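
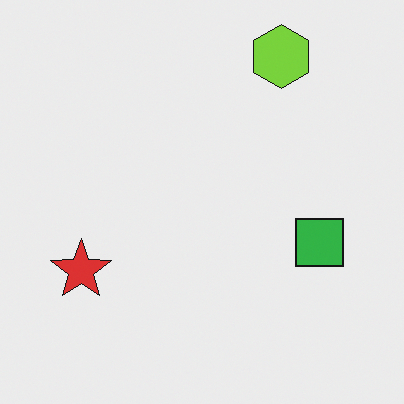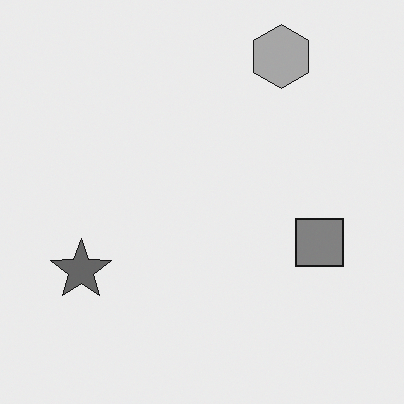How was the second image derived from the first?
This is the original image converted to grayscale.

All color is removed — every shape is now a shade of grey.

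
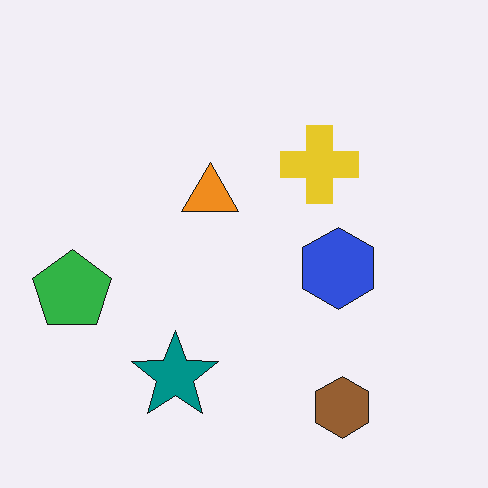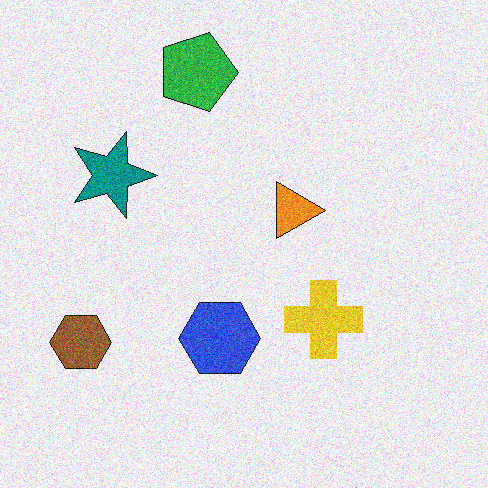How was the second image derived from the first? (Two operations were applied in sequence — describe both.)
The transformation is: rotated 90° clockwise, then degraded with moderate additive noise.

The brown hexagon sits in the bottom-right of the first image and the bottom-left of the second — consistent with a whole-image 90° clockwise rotation. Random speckle covers the whole image, including the flat background.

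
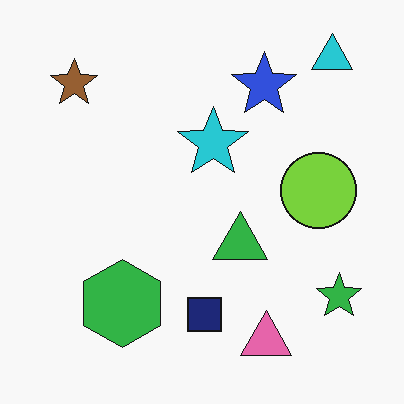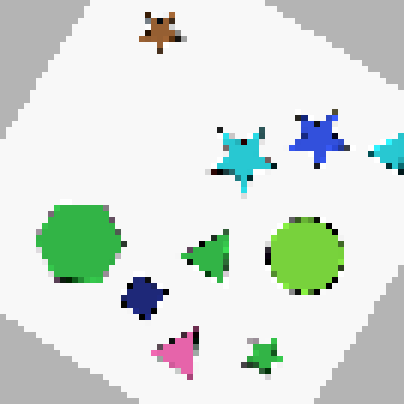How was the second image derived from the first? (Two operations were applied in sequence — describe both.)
The transformation is: rotated clockwise by a large amount — several tens of degrees, then pixelated into visible square blocks.

Every shape is tilted by the same angle and the image corners show triangular fill wedges — a whole-image rotation by a non-right angle. Shapes are reduced to large square blocks; fine edges and outlines are lost — a downscale-then-upscale (mosaic) effect.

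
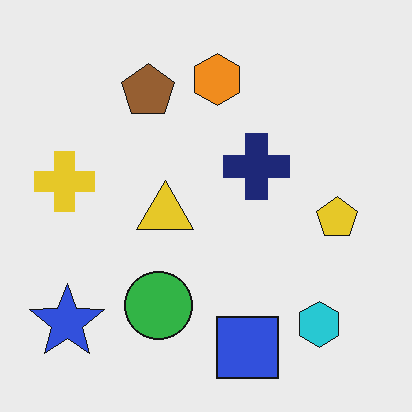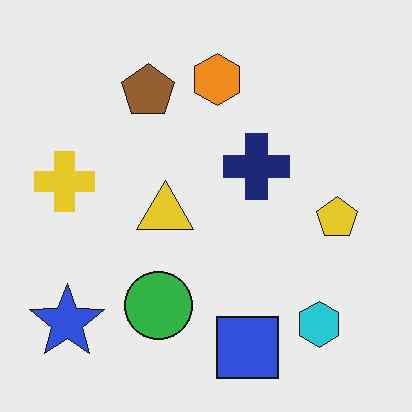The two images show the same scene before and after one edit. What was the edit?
This is the original image JPEG-compressed with visible artifacts.

Blocky 8×8 compression artifacts appear around shape edges and the flat background shows ringing — characteristic JPEG degradation.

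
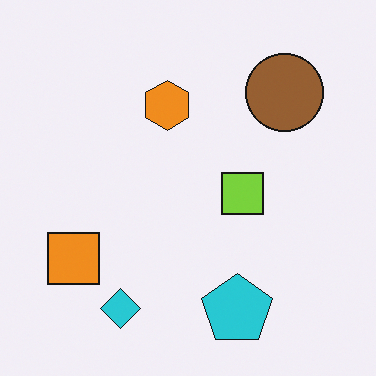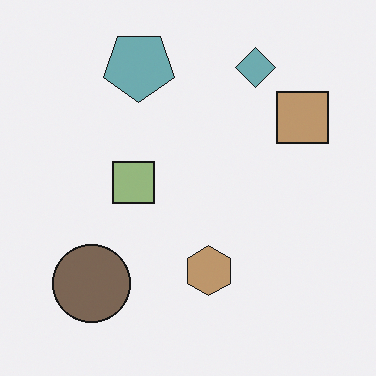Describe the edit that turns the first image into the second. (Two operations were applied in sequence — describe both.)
The second image is the first rotated 180°, then made much more muted (saturation change).

The cyan diamond sits in the bottom-left of the first image and the top-right of the second — consistent with a whole-image 180° rotation. All colors are more muted and greyish — a global saturation change.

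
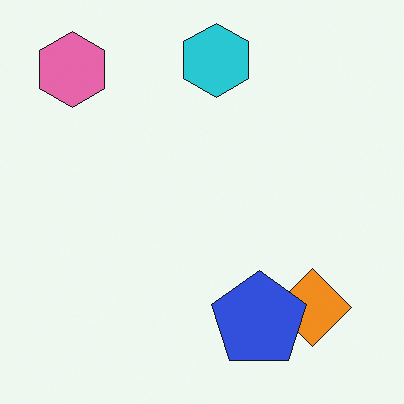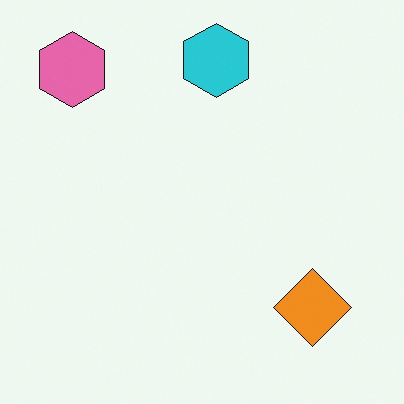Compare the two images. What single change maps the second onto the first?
The transformation is: overlaid with an additional blue pentagon.

A blue pentagon appears in the first image that is absent from the second.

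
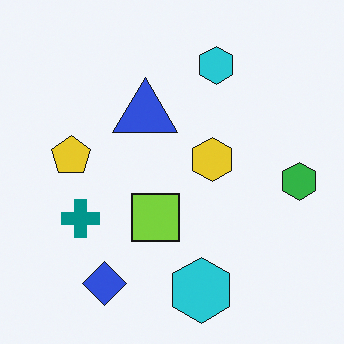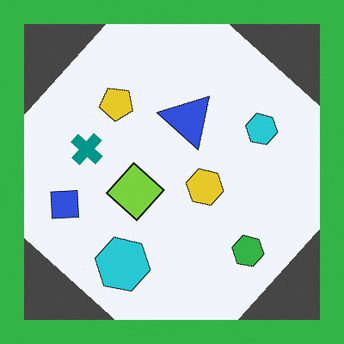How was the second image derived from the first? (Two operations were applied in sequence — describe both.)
It was rotated clockwise by a large amount — several tens of degrees, then framed with a green border.

Every shape is tilted by the same angle and the image corners show triangular fill wedges — a whole-image rotation by a non-right angle. A solid green frame runs around the edge of the second image, with the content slightly shrunk inside it.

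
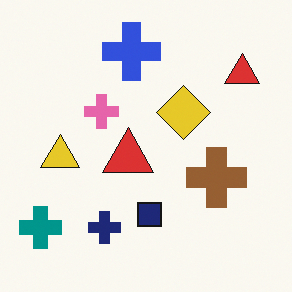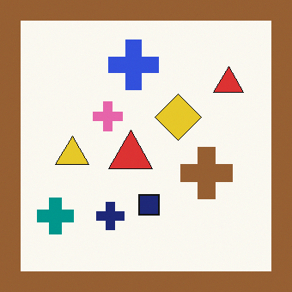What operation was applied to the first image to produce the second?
Framed with a brown border.

A solid brown frame runs around the edge of the second image, with the content slightly shrunk inside it.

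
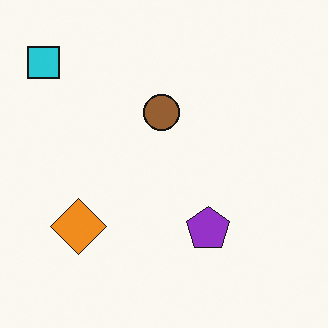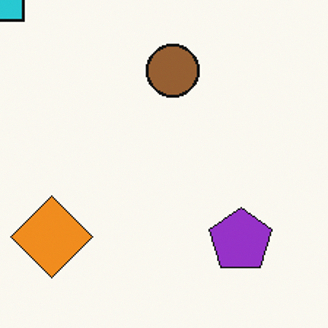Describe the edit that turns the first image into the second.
The second image is the first cropped slightly and scaled back up.

The visible shapes are larger and the field of view is narrower; shapes near the original edges may be partly or wholly outside the frame — a crop-and-rescale.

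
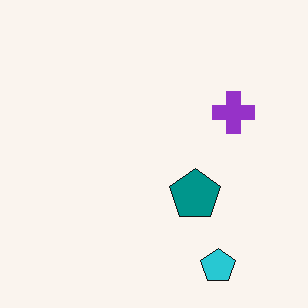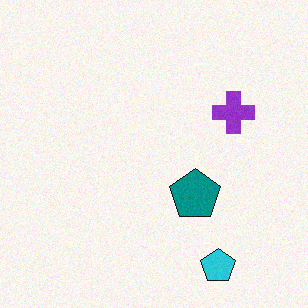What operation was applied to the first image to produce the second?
It was degraded with light additive noise.

Random speckle covers the whole image, including the flat background.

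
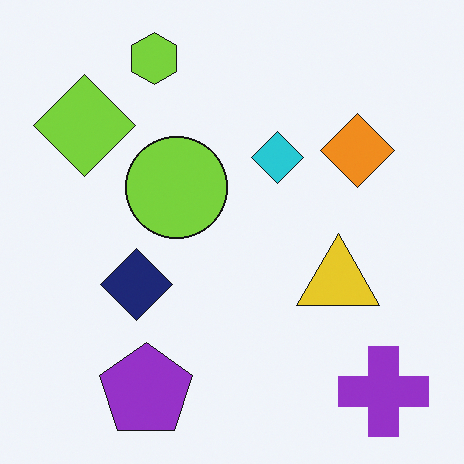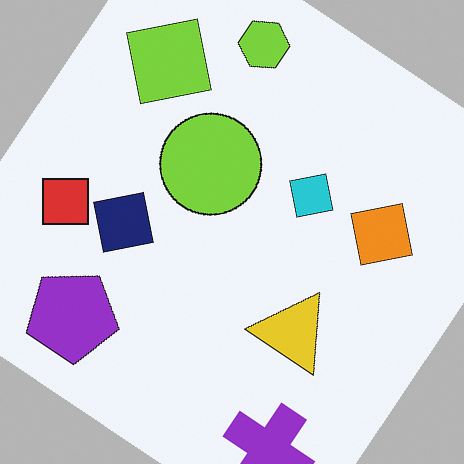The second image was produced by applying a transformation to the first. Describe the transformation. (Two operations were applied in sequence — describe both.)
The image was rotated clockwise by a large amount — several tens of degrees, then overlaid with an additional red square.

Every shape is tilted by the same angle and the image corners show triangular fill wedges — a whole-image rotation by a non-right angle. A red square appears in the second image that is absent from the first.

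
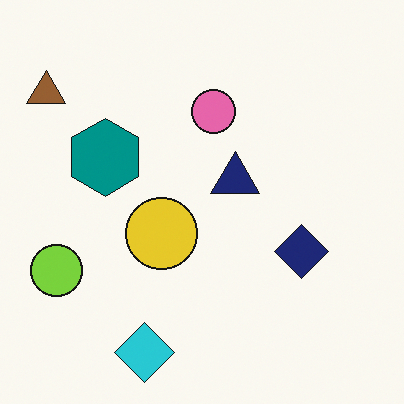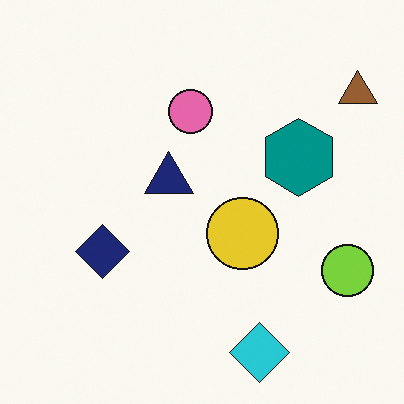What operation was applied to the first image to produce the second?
The second image is the first flipped horizontally (left ↔ right).

The brown triangle is in the top-left of the first image and the top-right of the second — shapes on opposite sides of the vertical midline have swapped in a mirror flip.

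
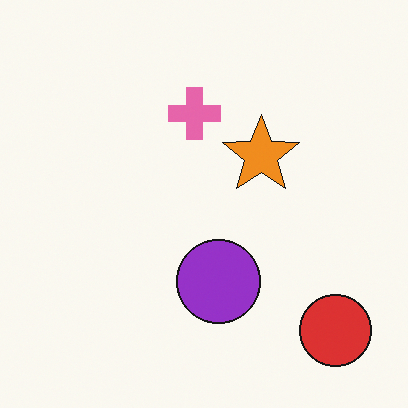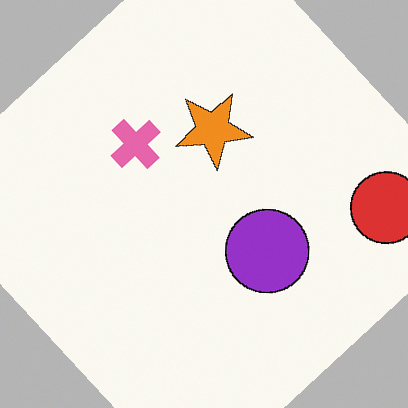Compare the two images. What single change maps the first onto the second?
The image was rotated counter-clockwise by a large amount — several tens of degrees.

Every shape is tilted by the same angle and the image corners show triangular fill wedges — a whole-image rotation by a non-right angle.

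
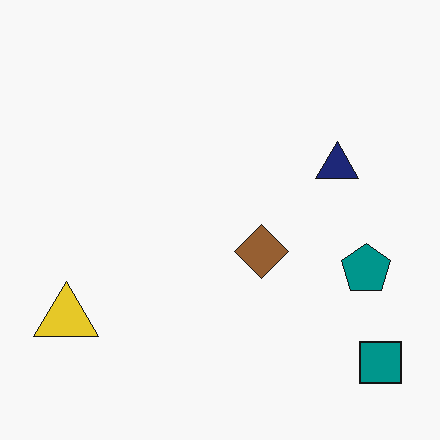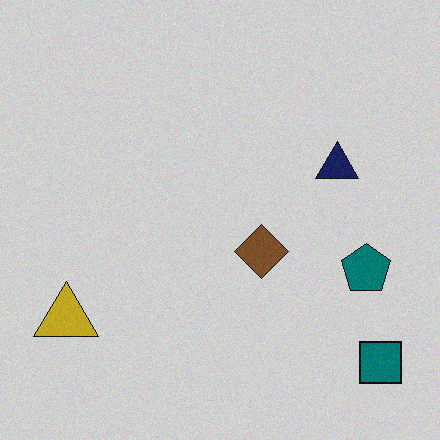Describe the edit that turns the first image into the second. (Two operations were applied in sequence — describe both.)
This is the original image slightly darkened, then degraded with a light layer of grain.

Every pixel — background and shapes alike — is uniformly darkened. Random speckle covers the whole image, including the flat background.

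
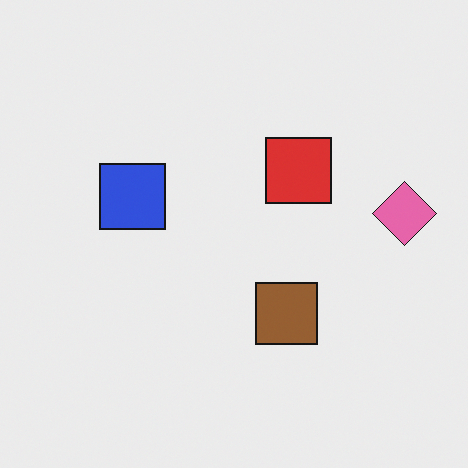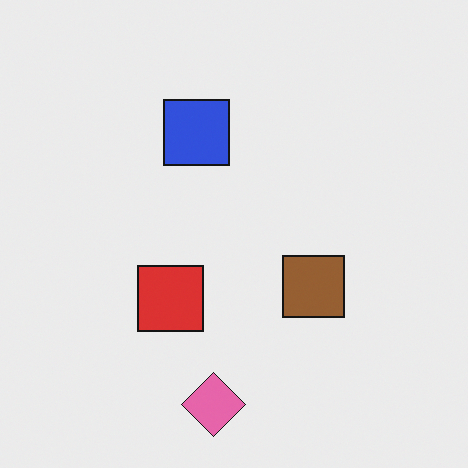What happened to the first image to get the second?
The transformation is: transposed (reflected across the top-left ↔ bottom-right diagonal).

Shapes have swapped their row and column positions — what was in the top-right is now in the bottom-left — a diagonal reflection.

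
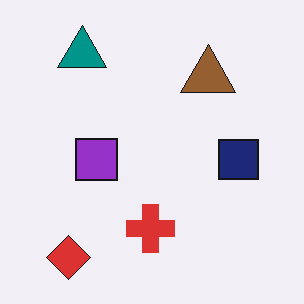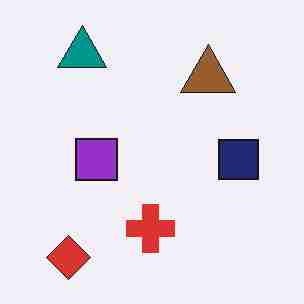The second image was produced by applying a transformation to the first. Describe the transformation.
The transformation is: heavily JPEG-compressed with obvious blocking artifacts.

Blocky 8×8 compression artifacts appear around shape edges and the flat background shows ringing — characteristic JPEG degradation.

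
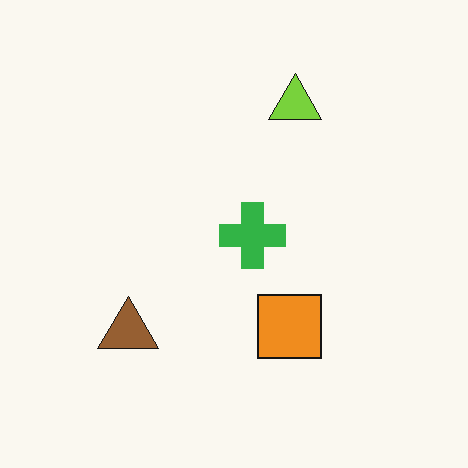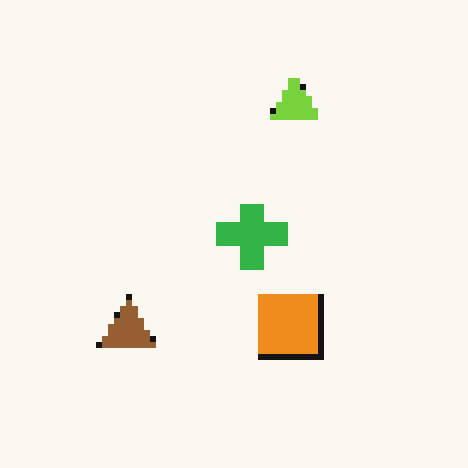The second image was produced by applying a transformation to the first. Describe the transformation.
The second image is the first pixelated into visible square blocks.

Shapes are reduced to large square blocks; fine edges and outlines are lost — a downscale-then-upscale (mosaic) effect.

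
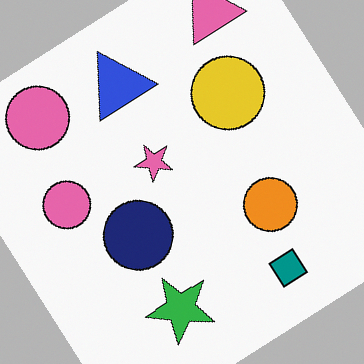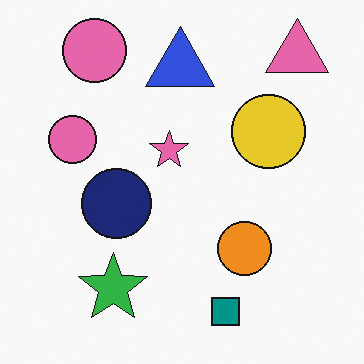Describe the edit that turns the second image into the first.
It was rotated counter-clockwise by a large amount — several tens of degrees.

Every shape is tilted by the same angle and the image corners show triangular fill wedges — a whole-image rotation by a non-right angle.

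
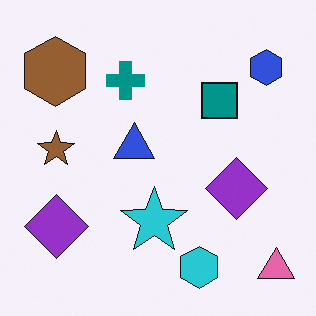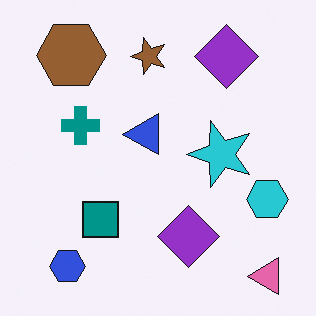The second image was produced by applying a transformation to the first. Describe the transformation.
It was transposed (reflected across the top-left ↔ bottom-right diagonal).

Shapes have swapped their row and column positions — what was in the top-right is now in the bottom-left — a diagonal reflection.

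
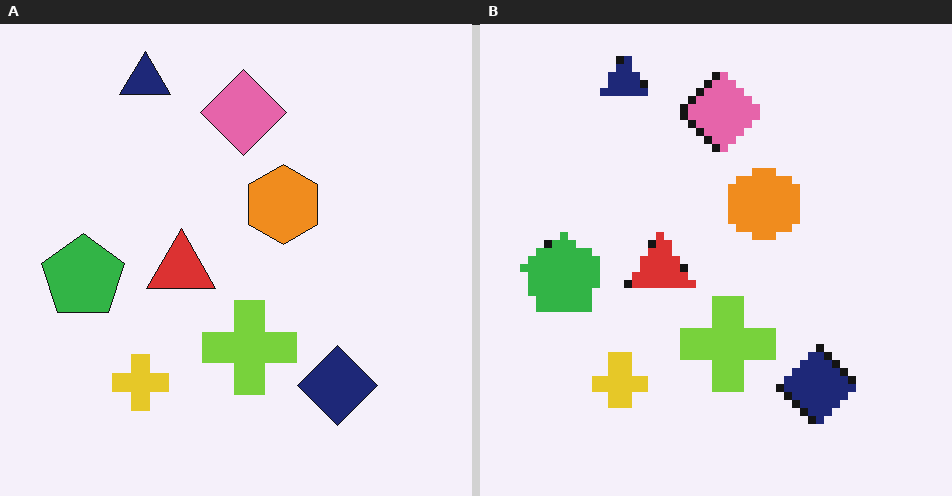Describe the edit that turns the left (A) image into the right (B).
The image was moderately pixelated.

Shapes are reduced to large square blocks; fine edges and outlines are lost — a downscale-then-upscale (mosaic) effect.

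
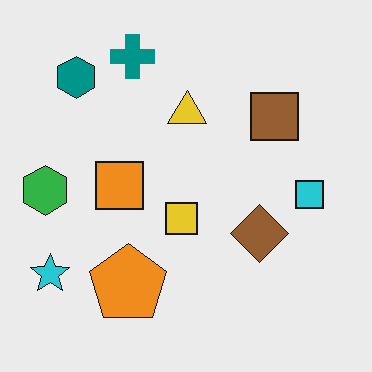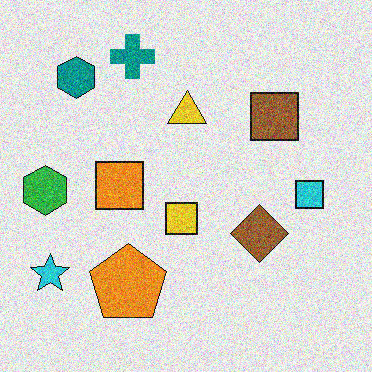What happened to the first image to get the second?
This is the original image degraded with moderate additive noise.

Random speckle covers the whole image, including the flat background.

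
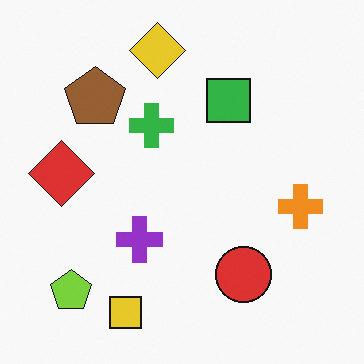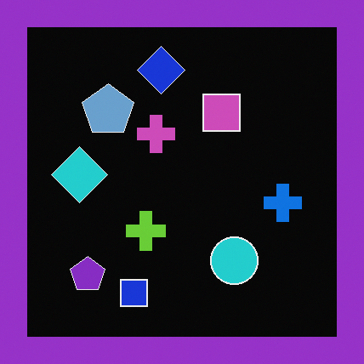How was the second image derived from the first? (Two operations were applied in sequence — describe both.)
The second image is the first color-inverted (negative), then framed with a purple border.

The light background has become dark and every shape's color is its complement — a photographic negative. A solid purple frame runs around the edge of the second image, with the content slightly shrunk inside it.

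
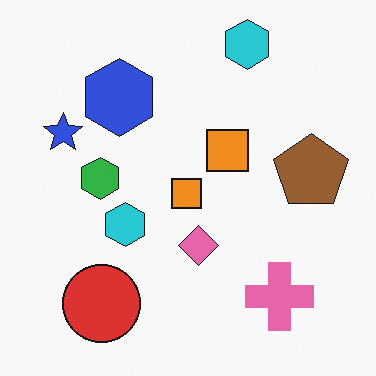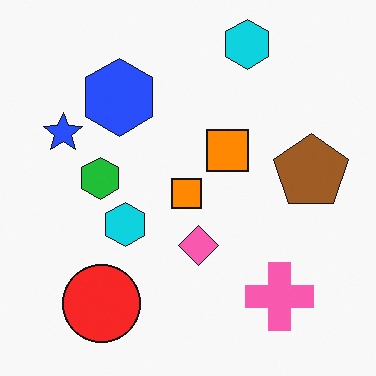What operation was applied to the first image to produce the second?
The image was slightly oversaturated.

All colors are more vivid — a global saturation change.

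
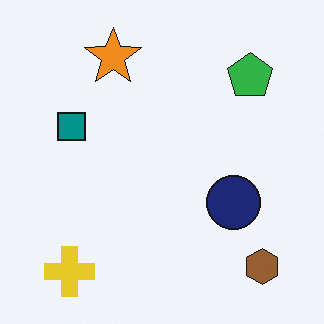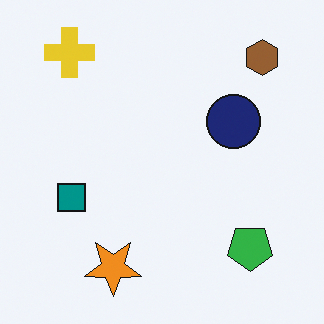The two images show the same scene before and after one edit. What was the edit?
It was flipped vertically (top ↔ bottom).

The yellow cross is in the bottom-left of the first image and the top-left of the second — shapes on opposite sides of the horizontal midline have swapped in a mirror flip.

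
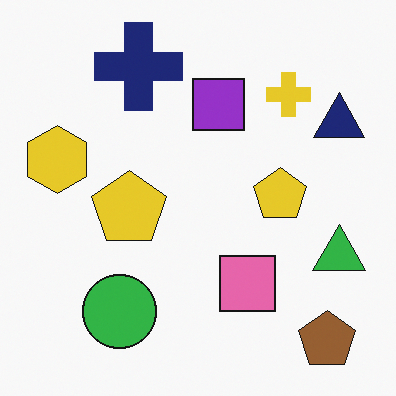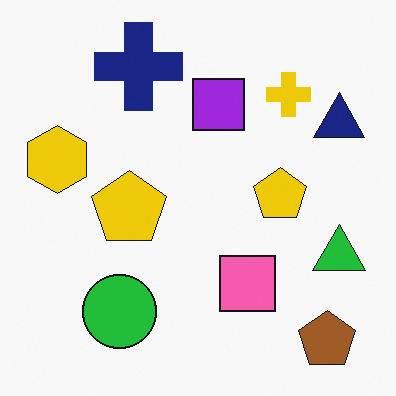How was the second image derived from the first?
It was slightly oversaturated.

All colors are more vivid — a global saturation change.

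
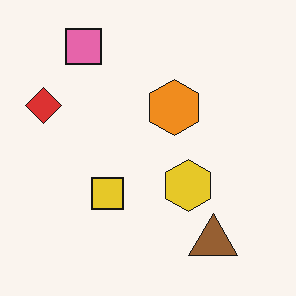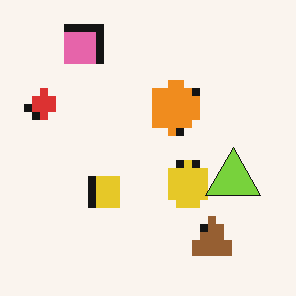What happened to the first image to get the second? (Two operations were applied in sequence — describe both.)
This is the original image pixelated into visible square blocks, then overlaid with an additional lime triangle.

Shapes are reduced to large square blocks; fine edges and outlines are lost — a downscale-then-upscale (mosaic) effect. A lime triangle appears in the second image that is absent from the first.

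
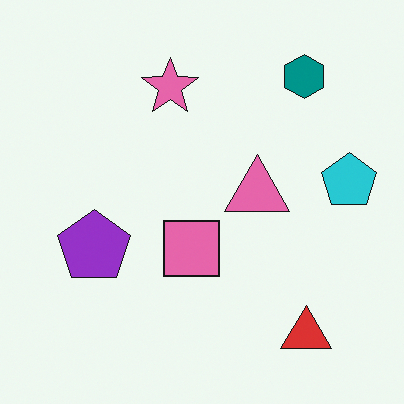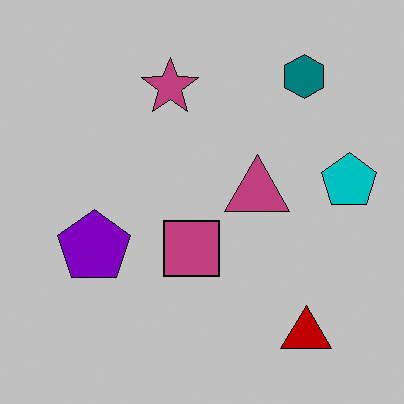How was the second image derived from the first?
Heavily posterized to just a handful of flat colors.

Each flat color has snapped to a coarser quantized level — most visibly, the near-white background has dropped to a flat grey.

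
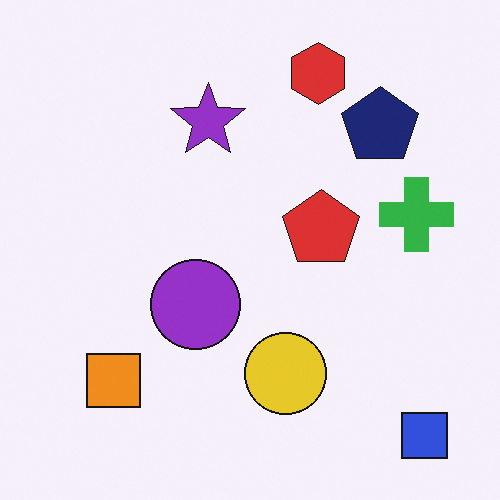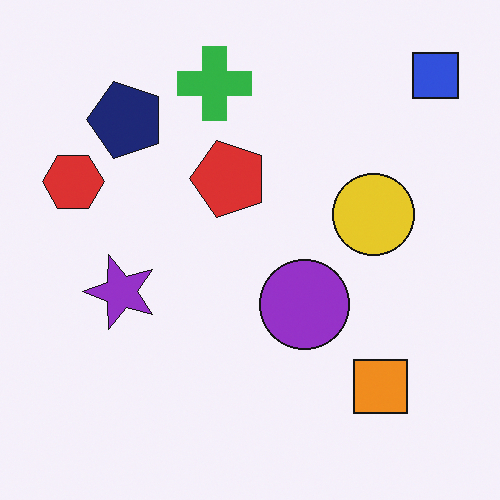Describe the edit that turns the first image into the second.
It was rotated 90° counter-clockwise.

The blue square sits in the bottom-right of the first image and the top-right of the second — consistent with a whole-image 90° counter-clockwise rotation.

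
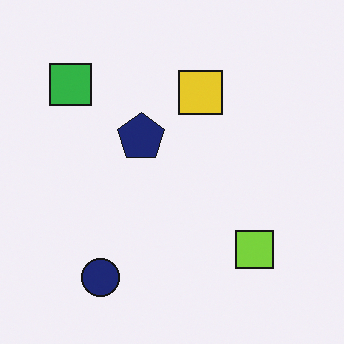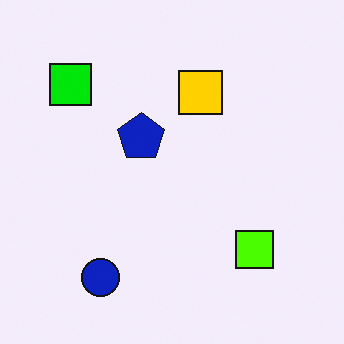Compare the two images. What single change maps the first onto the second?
This is the original image made much more vivid (saturation change).

All colors are more vivid — a global saturation change.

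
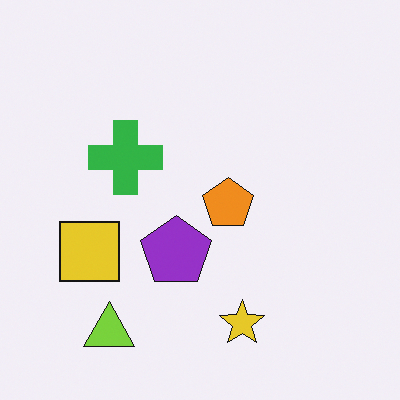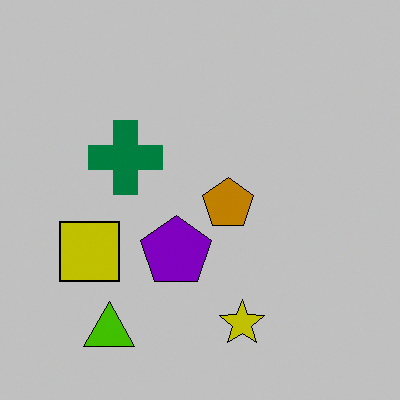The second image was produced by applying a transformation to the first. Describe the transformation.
The second image is the first aggressively posterized.

Each flat color has snapped to a coarser quantized level — most visibly, the near-white background has dropped to a flat grey.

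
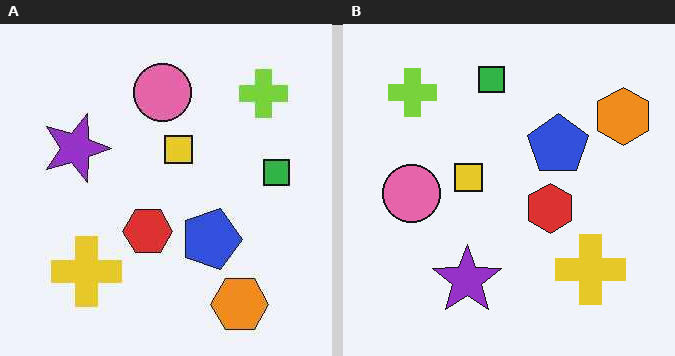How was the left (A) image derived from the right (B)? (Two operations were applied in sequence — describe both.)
This is the original image JPEG-compressed with visible artifacts, then rotated 90° clockwise.

Blocky 8×8 compression artifacts appear around shape edges and the flat background shows ringing — characteristic JPEG degradation. The lime cross sits in the top-left of the right (B) image and the top-right of the left (A) — consistent with a whole-image 90° clockwise rotation.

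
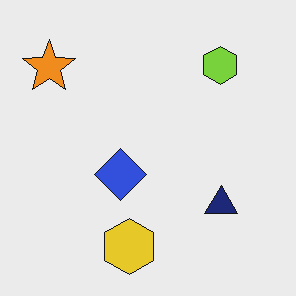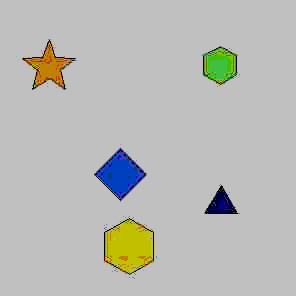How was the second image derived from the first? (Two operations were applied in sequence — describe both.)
The transformation is: heavily JPEG-compressed with obvious blocking artifacts, then aggressively posterized.

Blocky 8×8 compression artifacts appear around shape edges and the flat background shows ringing — characteristic JPEG degradation. Each flat color has snapped to a coarser quantized level — most visibly, the near-white background has dropped to a flat grey.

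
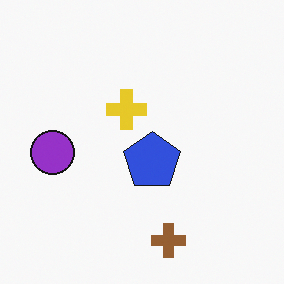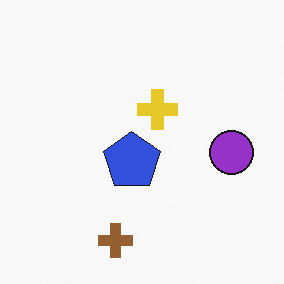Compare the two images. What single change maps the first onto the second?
It was flipped horizontally (left ↔ right).

The purple circle is in the left of the first image and the right of the second — shapes on opposite sides of the vertical midline have swapped in a mirror flip.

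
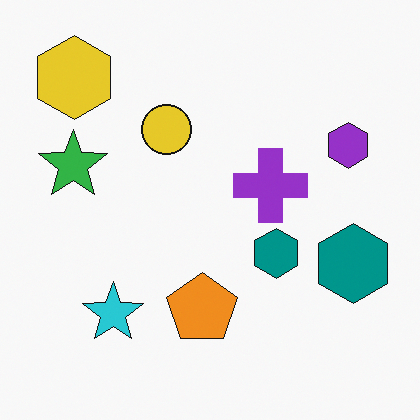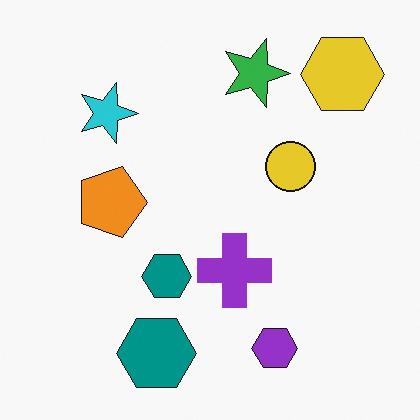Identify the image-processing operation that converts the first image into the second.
The second image is the first rotated 90° clockwise.

The yellow hexagon sits in the top-left of the first image and the top-right of the second — consistent with a whole-image 90° clockwise rotation.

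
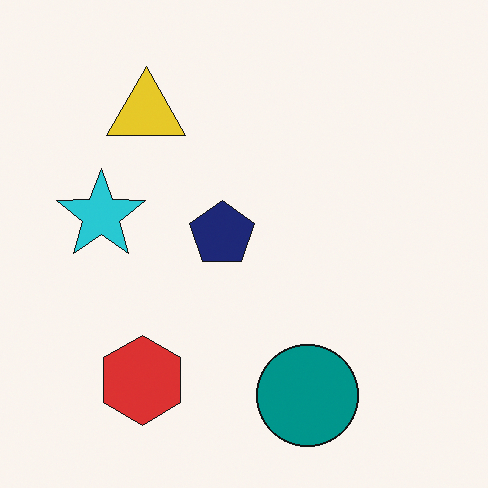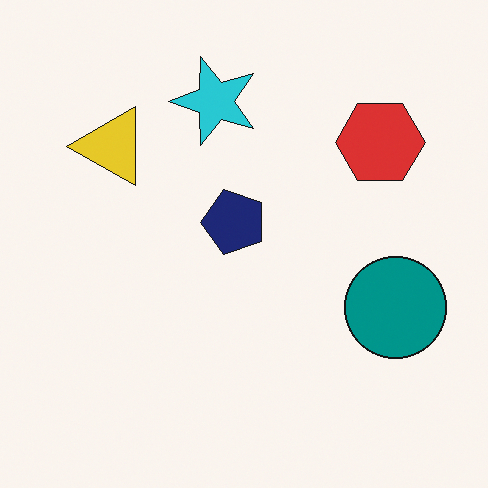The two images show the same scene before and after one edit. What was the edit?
It was transposed (reflected across the top-left ↔ bottom-right diagonal).

Shapes have swapped their row and column positions — what was in the top-right is now in the bottom-left — a diagonal reflection.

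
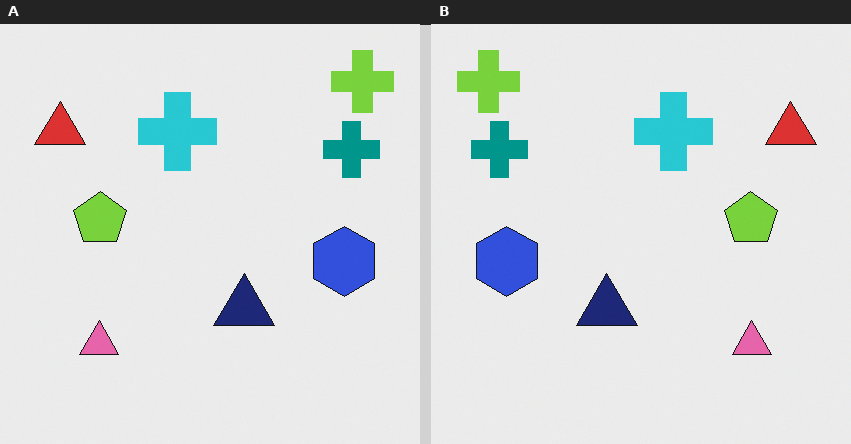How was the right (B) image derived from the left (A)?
It was flipped horizontally (left ↔ right).

The lime cross is in the top-right of the left (A) image and the top-left of the right (B) — shapes on opposite sides of the vertical midline have swapped in a mirror flip.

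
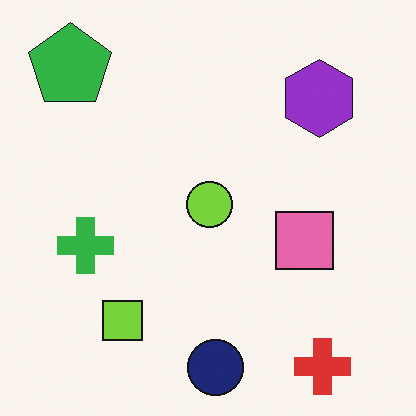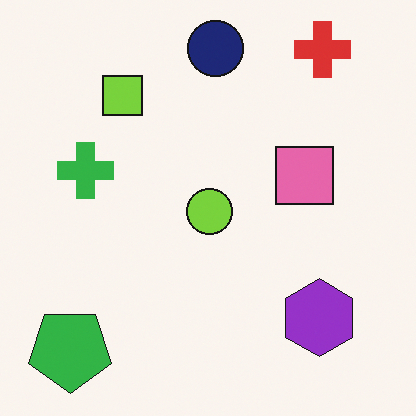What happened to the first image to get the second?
This is the original image flipped vertically (top ↔ bottom).

The navy circle is in the bottom of the first image and the top of the second — shapes on opposite sides of the horizontal midline have swapped in a mirror flip.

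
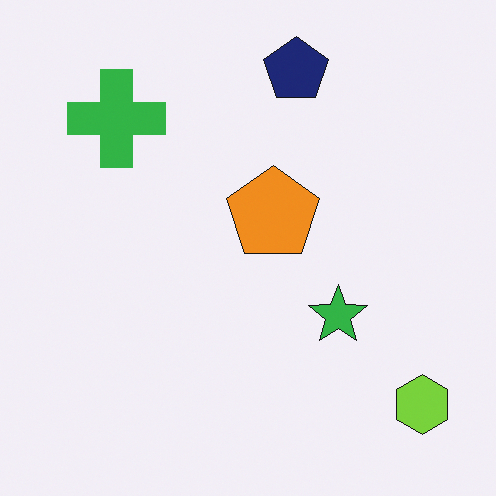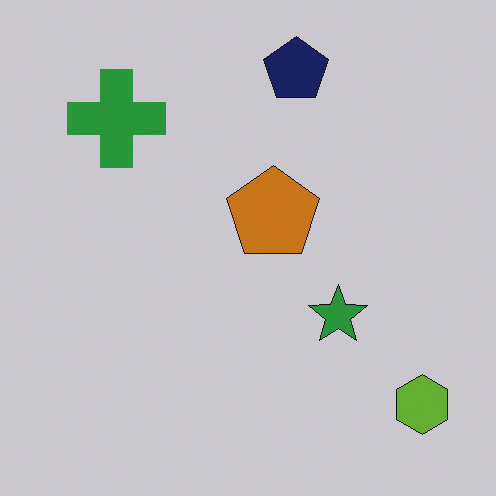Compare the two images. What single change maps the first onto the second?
Slightly darkened.

Every pixel — background and shapes alike — is uniformly darkened.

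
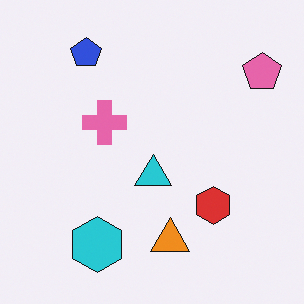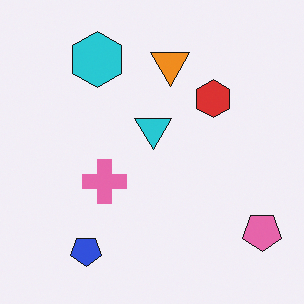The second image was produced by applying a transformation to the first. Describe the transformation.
The image was flipped vertically (top ↔ bottom).

The blue pentagon is in the top-left of the first image and the bottom-left of the second — shapes on opposite sides of the horizontal midline have swapped in a mirror flip.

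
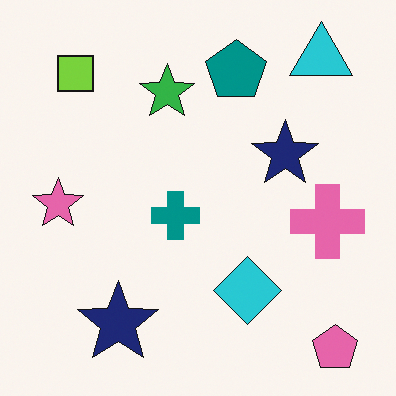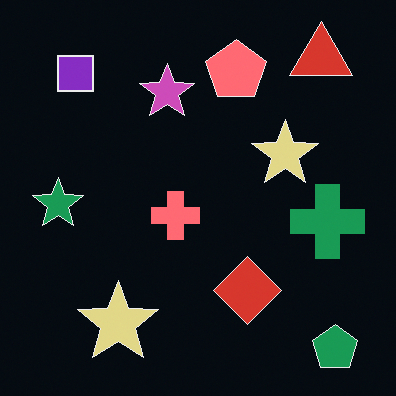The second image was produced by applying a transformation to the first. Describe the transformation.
Color-inverted (negative).

The light background has become dark and every shape's color is its complement — a photographic negative.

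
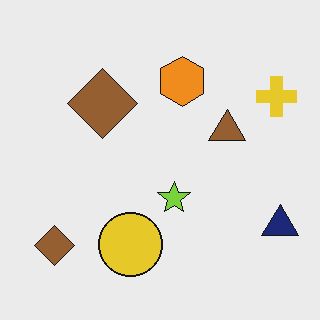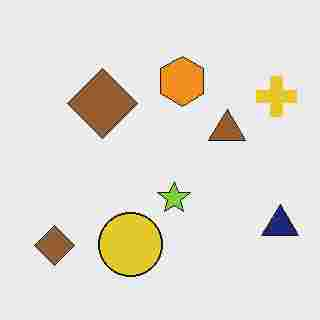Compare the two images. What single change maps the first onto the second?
The transformation is: degraded with heavy JPEG compression.

Blocky 8×8 compression artifacts appear around shape edges and the flat background shows ringing — characteristic JPEG degradation.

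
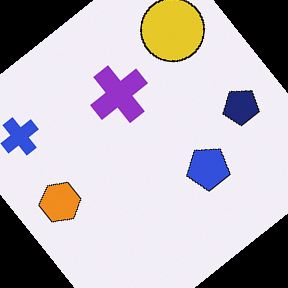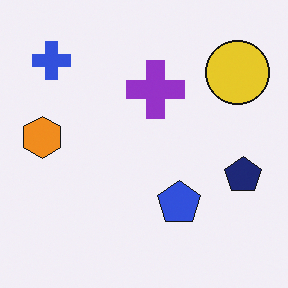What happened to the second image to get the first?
The first image is the second rotated counter-clockwise by a large amount — several tens of degrees.

Every shape is tilted by the same angle and the image corners show triangular fill wedges — a whole-image rotation by a non-right angle.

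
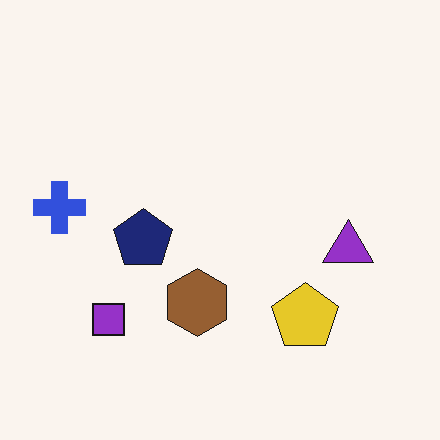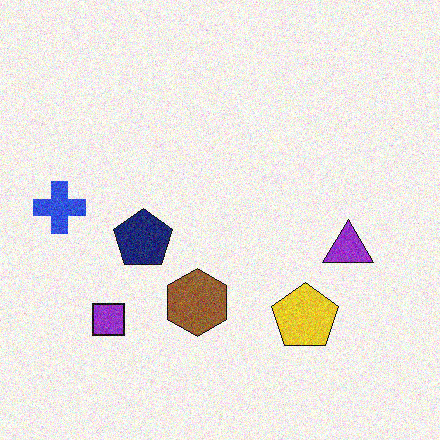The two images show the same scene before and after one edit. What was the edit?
It was degraded with moderate additive noise.

Random speckle covers the whole image, including the flat background.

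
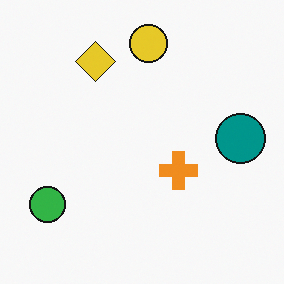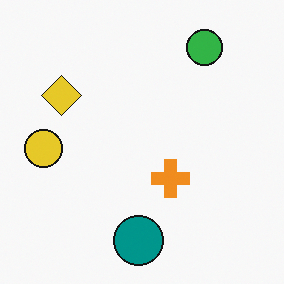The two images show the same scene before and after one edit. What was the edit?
The second image is the first transposed (reflected across the top-left ↔ bottom-right diagonal).

Shapes have swapped their row and column positions — what was in the top-right is now in the bottom-left — a diagonal reflection.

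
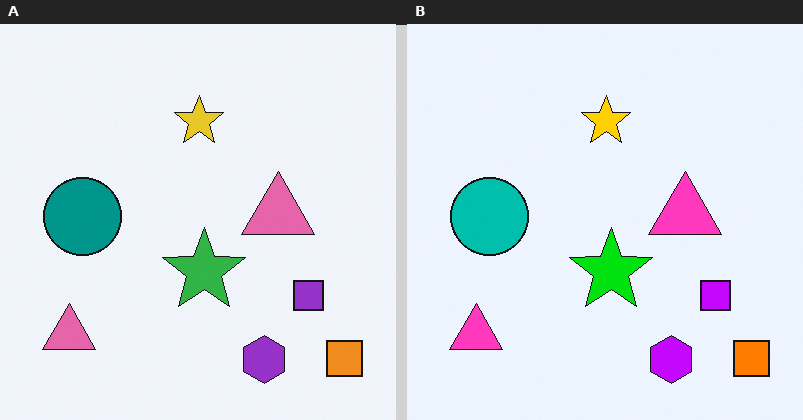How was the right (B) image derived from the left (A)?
The transformation is: made much more vivid (saturation change).

All colors are more vivid — a global saturation change.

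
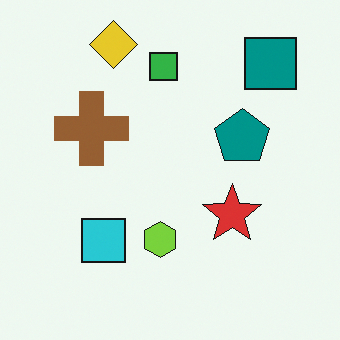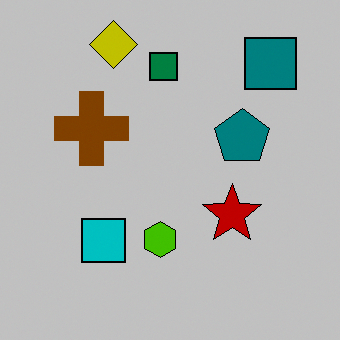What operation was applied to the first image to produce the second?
Aggressively posterized.

Each flat color has snapped to a coarser quantized level — most visibly, the near-white background has dropped to a flat grey.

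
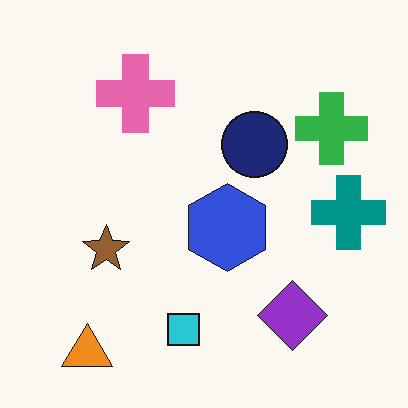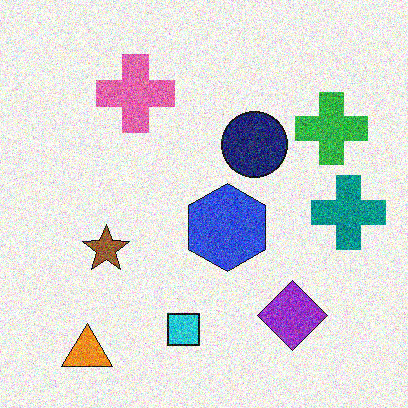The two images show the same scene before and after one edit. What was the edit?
It was degraded with heavy additive noise.

Random speckle covers the whole image, including the flat background.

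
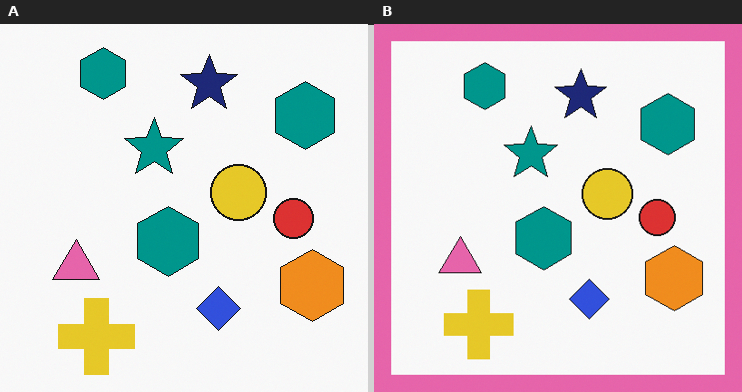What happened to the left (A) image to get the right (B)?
The image was framed with a pink border.

A solid pink frame runs around the edge of the right (B) image, with the content slightly shrunk inside it.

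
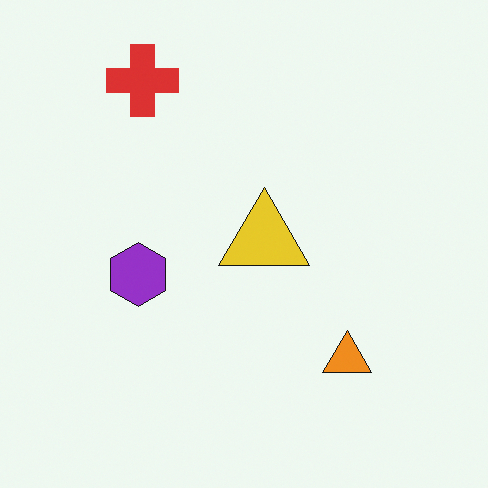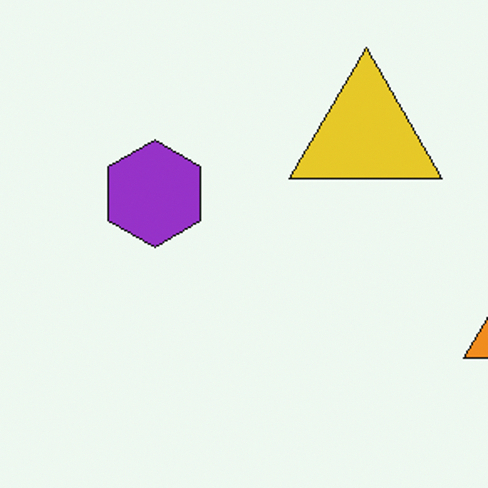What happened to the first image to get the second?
It was cropped tightly and scaled back up.

The visible shapes are larger and the field of view is narrower; shapes near the original edges may be partly or wholly outside the frame — a crop-and-rescale.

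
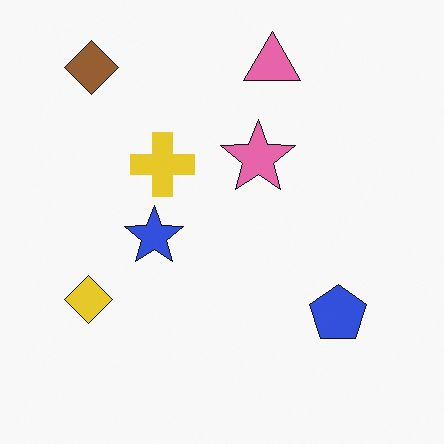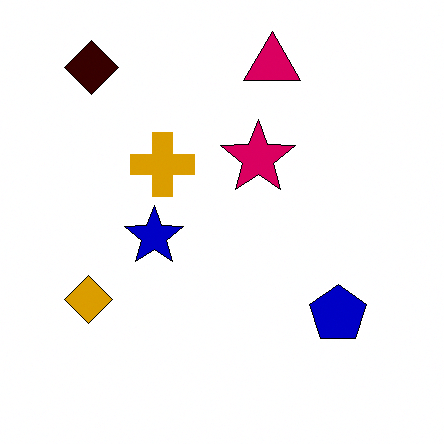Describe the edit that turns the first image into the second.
It was boosted in contrast.

Tones are pushed away from mid-grey across the whole image — a global contrast change.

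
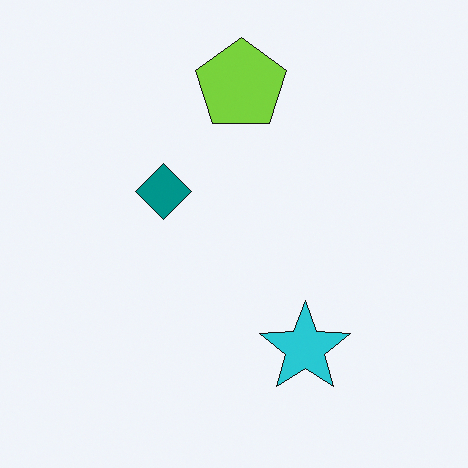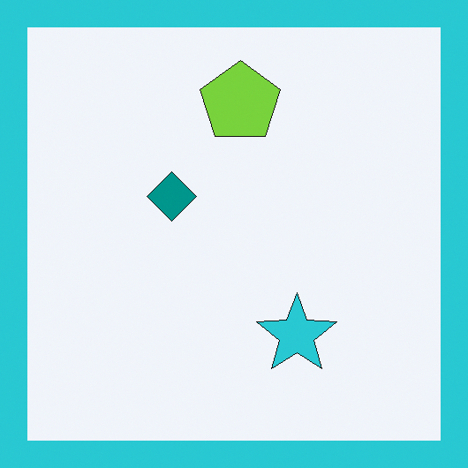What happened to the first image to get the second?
It was framed with a cyan border.

A solid cyan frame runs around the edge of the second image, with the content slightly shrunk inside it.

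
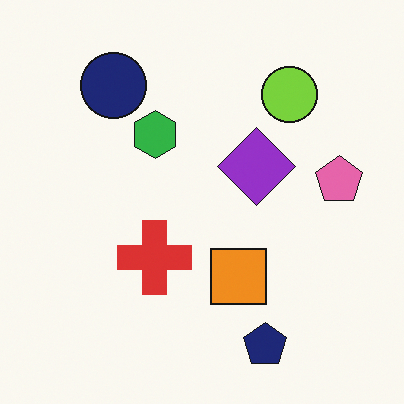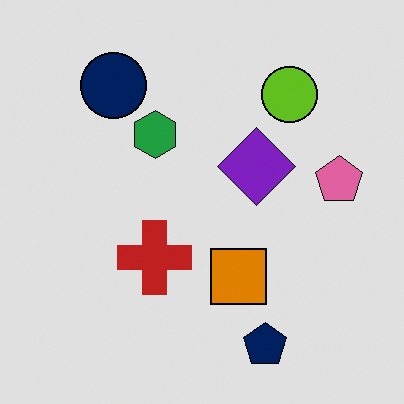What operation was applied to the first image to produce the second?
Moderately posterized.

Each flat color has snapped to a coarser quantized level — most visibly, the near-white background has dropped to a flat grey.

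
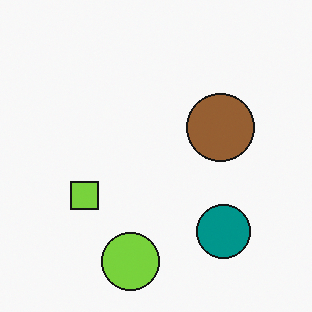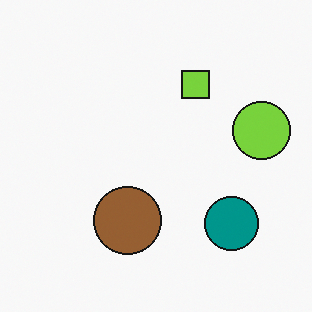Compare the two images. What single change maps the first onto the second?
This is the original image transposed (reflected across the top-left ↔ bottom-right diagonal).

Shapes have swapped their row and column positions — what was in the top-right is now in the bottom-left — a diagonal reflection.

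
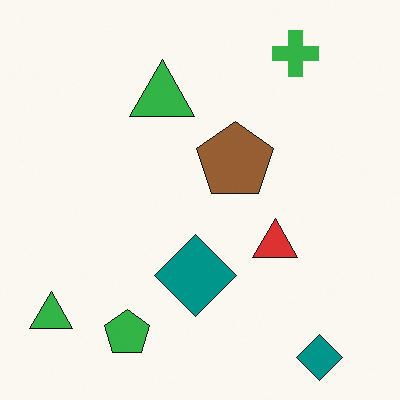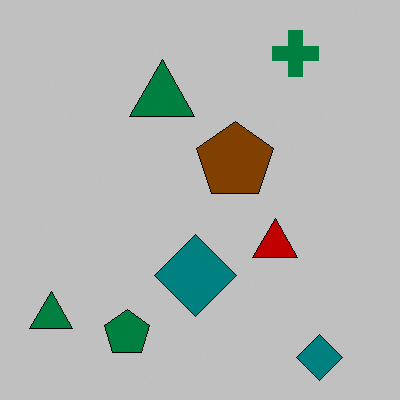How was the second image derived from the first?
Aggressively posterized.

Each flat color has snapped to a coarser quantized level — most visibly, the near-white background has dropped to a flat grey.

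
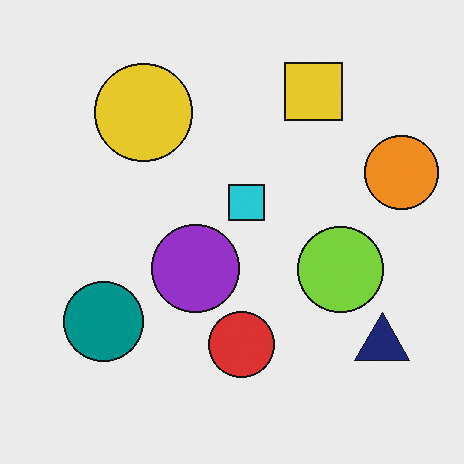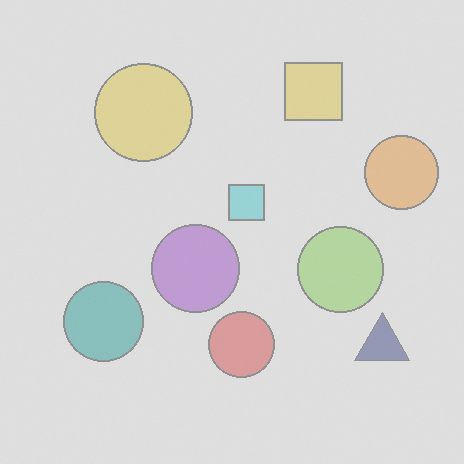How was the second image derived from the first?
Given much lower contrast.

Tones are pushed toward mid-grey across the whole image — a global contrast change.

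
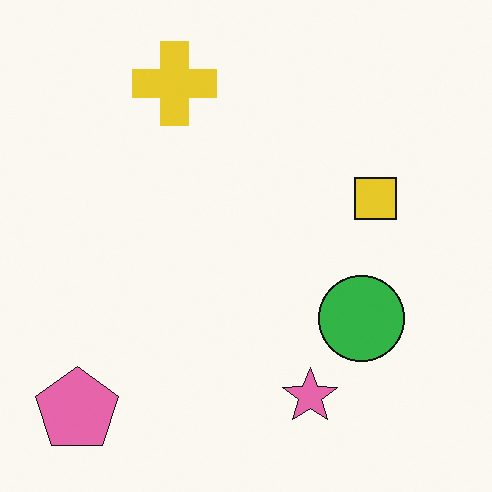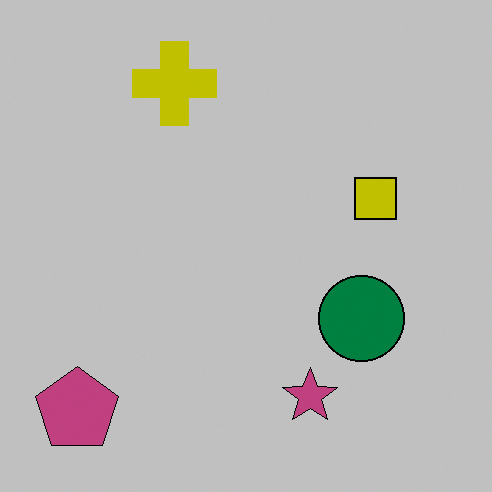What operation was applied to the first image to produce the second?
The image was aggressively posterized.

Each flat color has snapped to a coarser quantized level — most visibly, the near-white background has dropped to a flat grey.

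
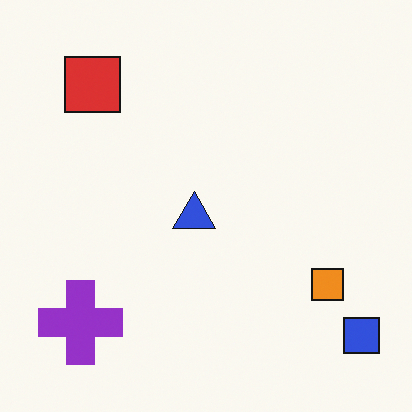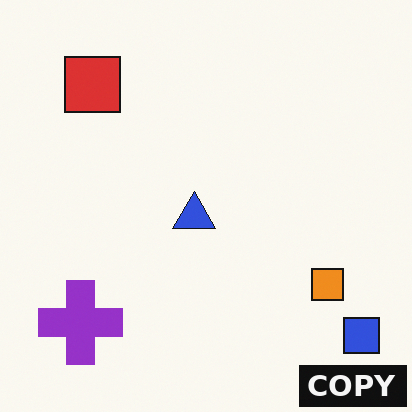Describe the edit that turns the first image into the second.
It was watermarked with the text "COPY" in the lower-right corner.

A dark label reading "COPY" appears in the lower-right corner.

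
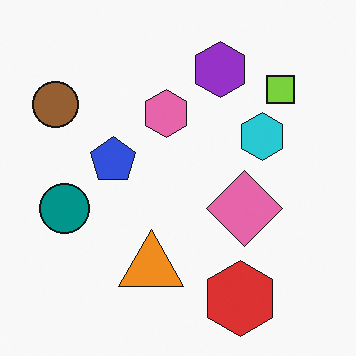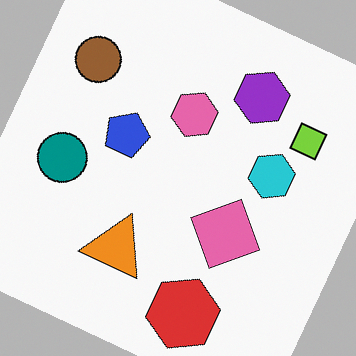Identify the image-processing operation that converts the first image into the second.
This is the original image rotated clockwise by a clearly visible amount.

Every shape is tilted by the same angle and the image corners show triangular fill wedges — a whole-image rotation by a non-right angle.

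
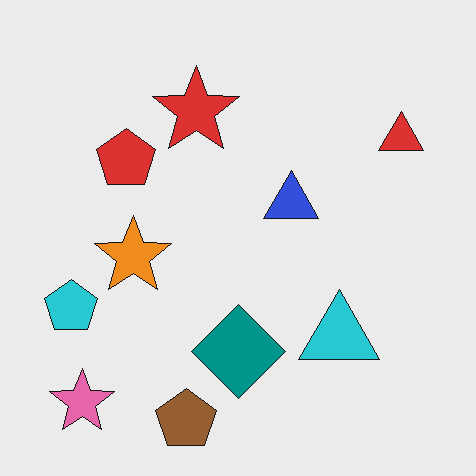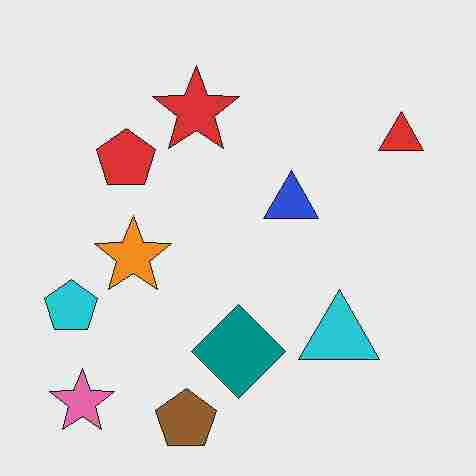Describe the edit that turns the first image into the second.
The second image is the first degraded with heavy JPEG compression.

Blocky 8×8 compression artifacts appear around shape edges and the flat background shows ringing — characteristic JPEG degradation.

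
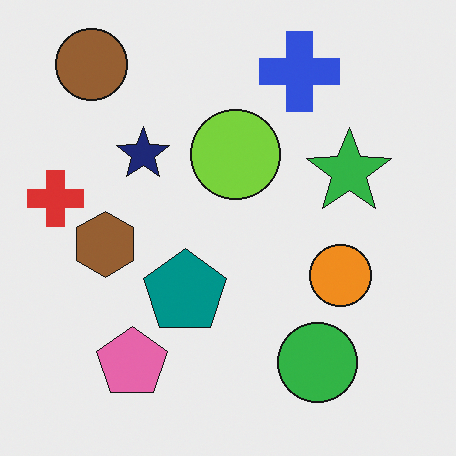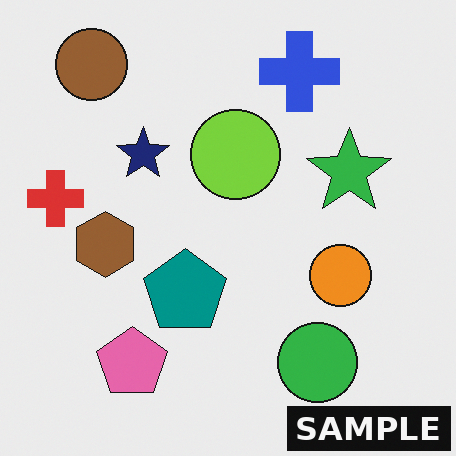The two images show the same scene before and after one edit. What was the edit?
It was watermarked with the text "SAMPLE" in the lower-right corner.

A dark label reading "SAMPLE" appears in the lower-right corner.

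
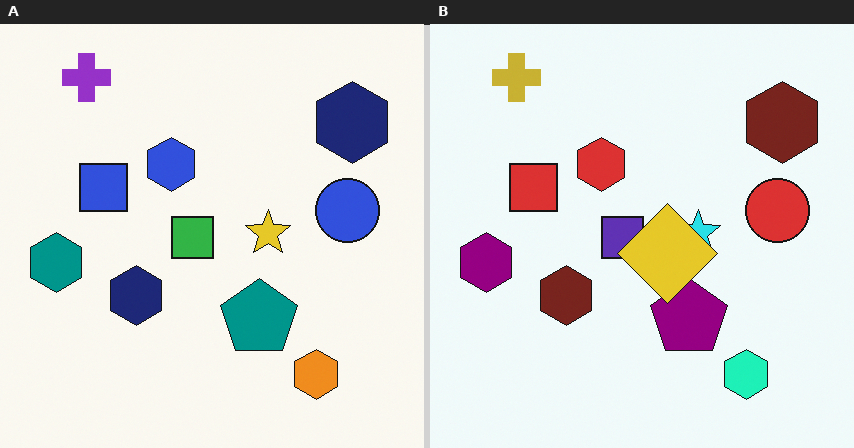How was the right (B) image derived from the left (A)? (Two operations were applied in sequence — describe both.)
It was hue-shifted noticeably, then overlaid with an additional yellow diamond.

Every shape's color has rotated by the same amount around the hue wheel — a uniform hue shift. A yellow diamond appears in the right (B) image that is absent from the left (A).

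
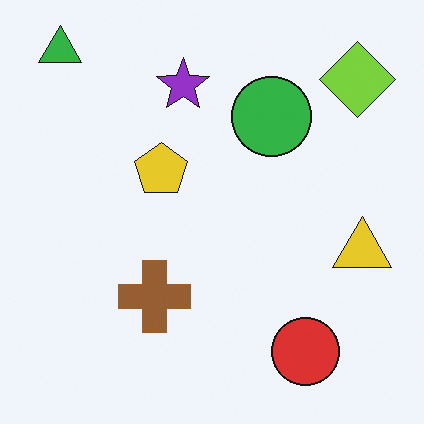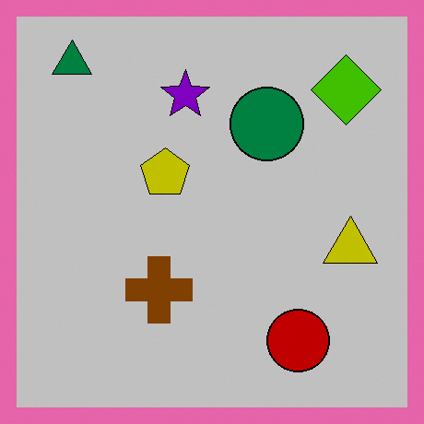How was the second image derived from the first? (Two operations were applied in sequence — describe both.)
Aggressively posterized, then framed with a pink border.

Each flat color has snapped to a coarser quantized level — most visibly, the near-white background has dropped to a flat grey. A solid pink frame runs around the edge of the second image, with the content slightly shrunk inside it.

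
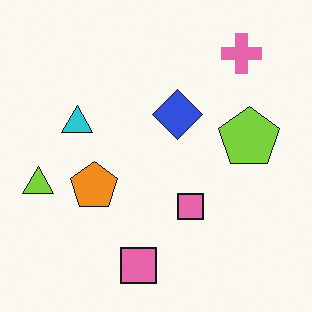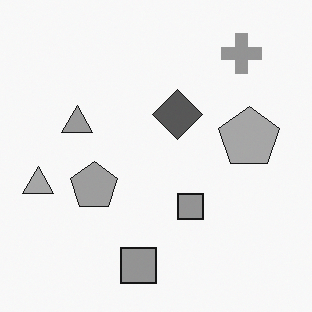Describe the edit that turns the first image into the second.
The second image is the first converted to grayscale.

All color is removed — every shape is now a shade of grey.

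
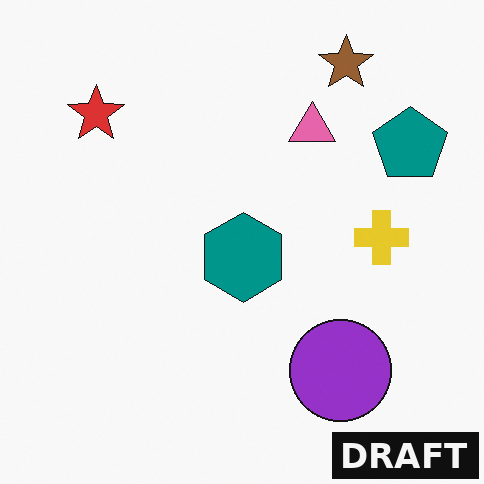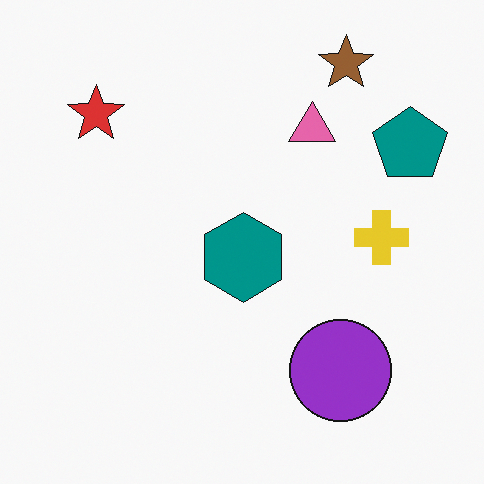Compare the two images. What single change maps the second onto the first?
The first image is the second watermarked with the text "DRAFT" in the lower-right corner.

A dark label reading "DRAFT" appears in the lower-right corner.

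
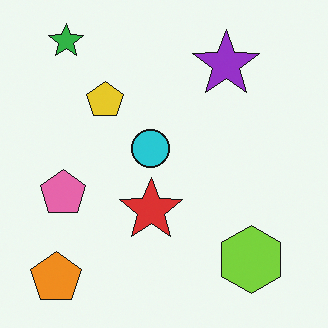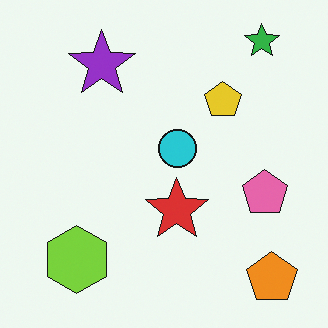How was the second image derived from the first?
Flipped horizontally (left ↔ right).

The orange pentagon is in the bottom-left of the first image and the bottom-right of the second — shapes on opposite sides of the vertical midline have swapped in a mirror flip.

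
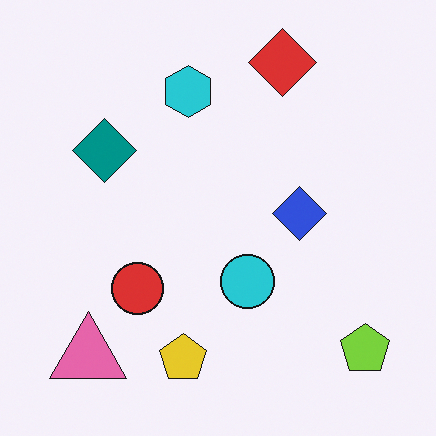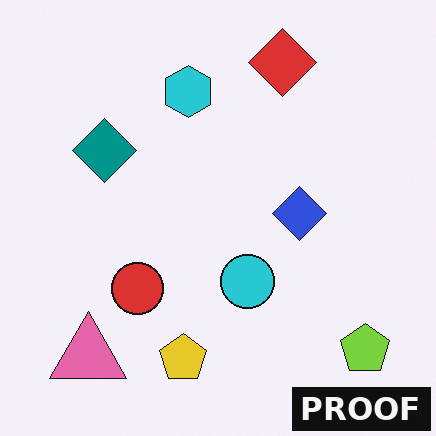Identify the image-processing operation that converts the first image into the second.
The second image is the first watermarked with the text "PROOF" in the lower-right corner.

A dark label reading "PROOF" appears in the lower-right corner.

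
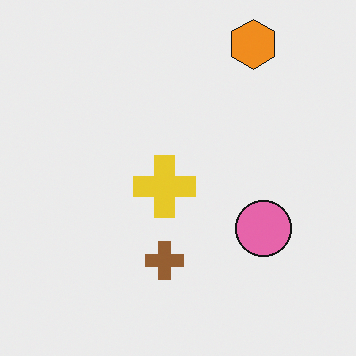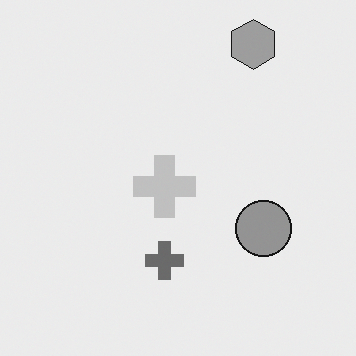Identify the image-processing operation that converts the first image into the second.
The image was converted to grayscale.

All color is removed — every shape is now a shade of grey.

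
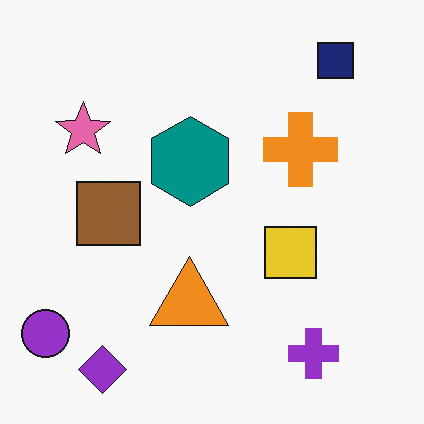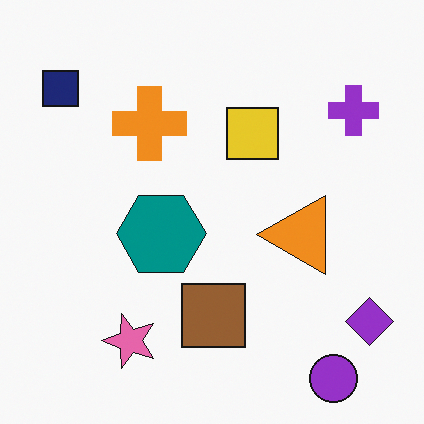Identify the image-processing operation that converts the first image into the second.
The second image is the first rotated 90° counter-clockwise.

The purple circle sits in the bottom-left of the first image and the bottom-right of the second — consistent with a whole-image 90° counter-clockwise rotation.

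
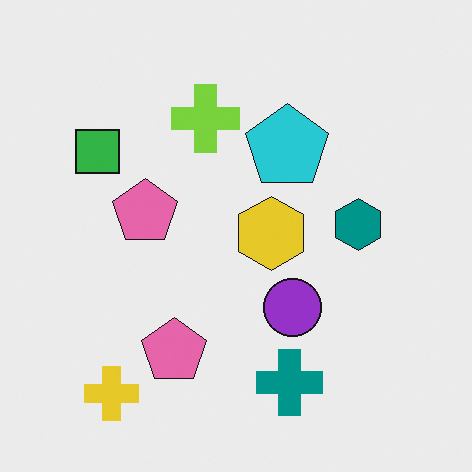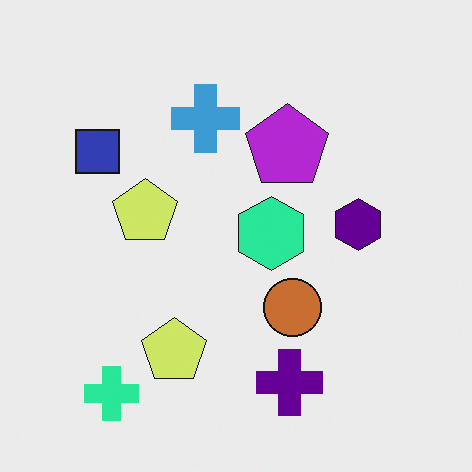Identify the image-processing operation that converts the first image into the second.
Hue-shifted through roughly a third of the color wheel.

Every shape's color has rotated by the same amount around the hue wheel — a uniform hue shift.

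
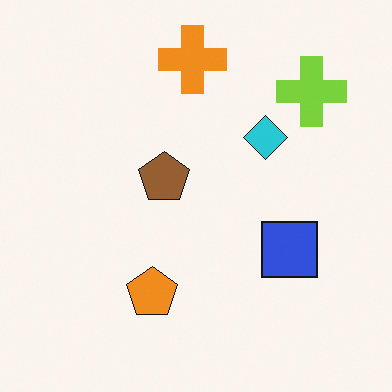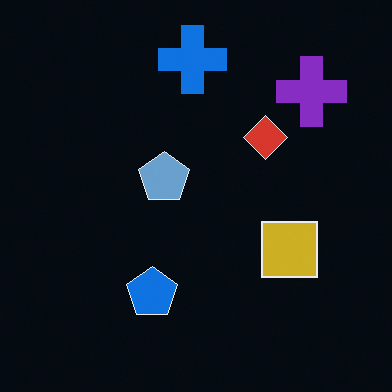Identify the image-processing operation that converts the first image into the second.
Color-inverted (negative).

The light background has become dark and every shape's color is its complement — a photographic negative.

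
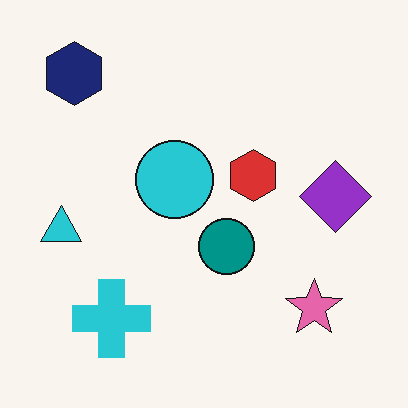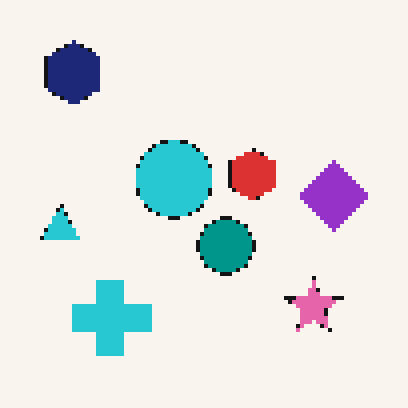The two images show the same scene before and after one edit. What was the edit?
It was mildly pixelated.

Shapes are reduced to large square blocks; fine edges and outlines are lost — a downscale-then-upscale (mosaic) effect.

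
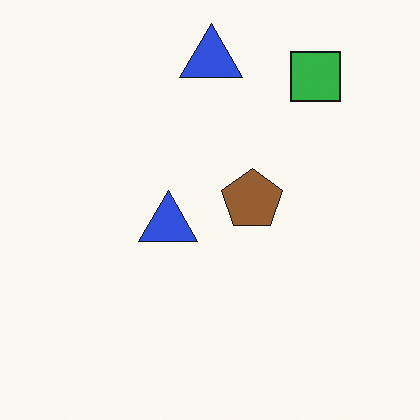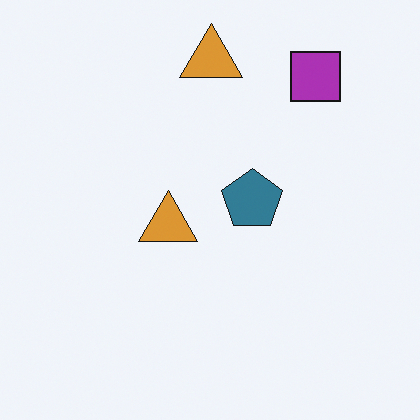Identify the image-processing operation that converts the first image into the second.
This is the original image hue-shifted by a large amount.

Every shape's color has rotated by the same amount around the hue wheel — a uniform hue shift.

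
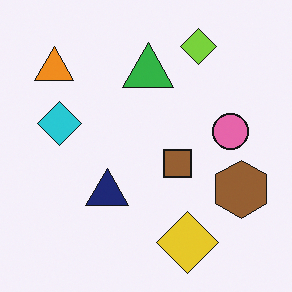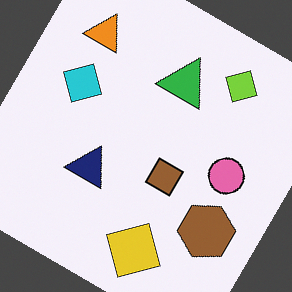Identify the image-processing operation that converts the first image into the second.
It was rotated clockwise by a large amount — several tens of degrees.

Every shape is tilted by the same angle and the image corners show triangular fill wedges — a whole-image rotation by a non-right angle.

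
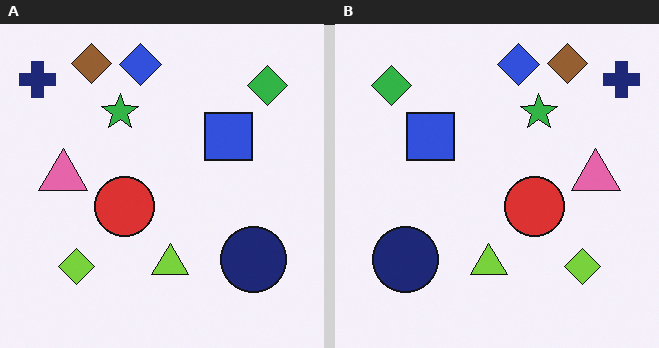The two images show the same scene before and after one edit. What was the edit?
The image was flipped horizontally (left ↔ right).

The navy cross is in the top-left of the left (A) image and the top-right of the right (B) — shapes on opposite sides of the vertical midline have swapped in a mirror flip.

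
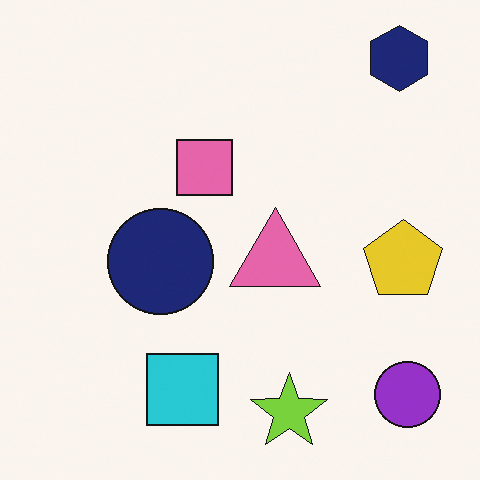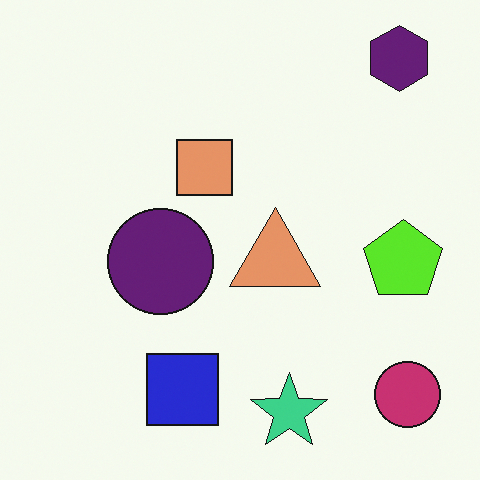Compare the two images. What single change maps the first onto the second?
The image was hue-shifted slightly.

Every shape's color has rotated by the same amount around the hue wheel — a uniform hue shift.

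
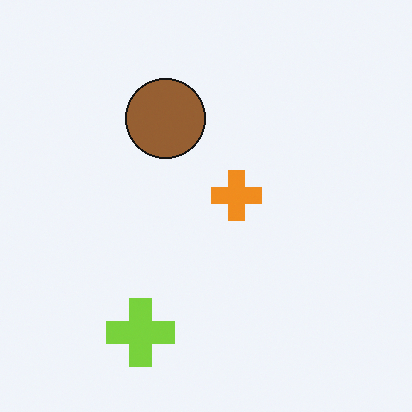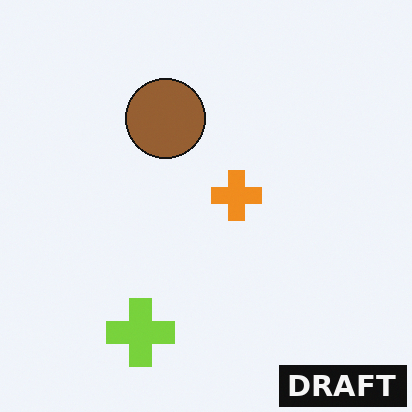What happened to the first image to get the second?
Watermarked with the text "DRAFT" in the lower-right corner.

A dark label reading "DRAFT" appears in the lower-right corner.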